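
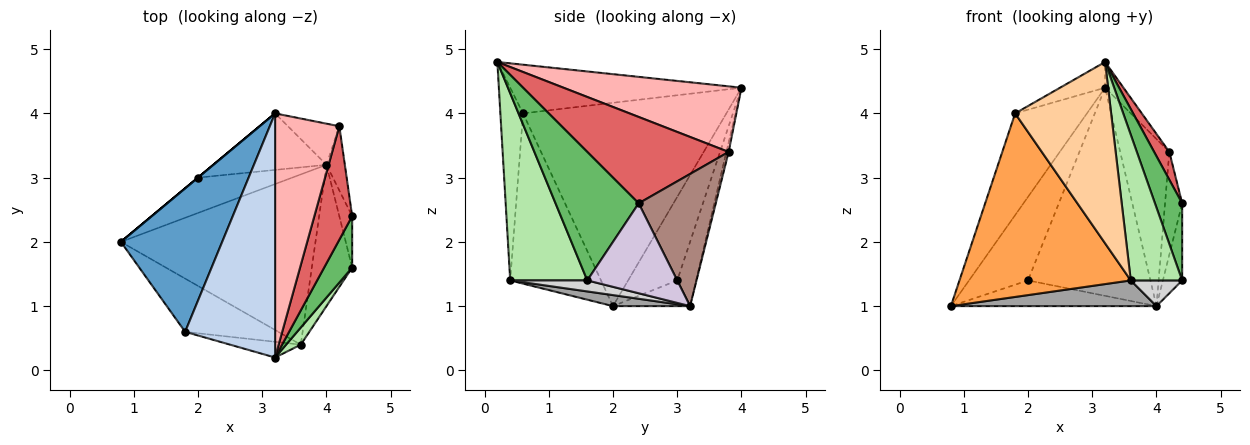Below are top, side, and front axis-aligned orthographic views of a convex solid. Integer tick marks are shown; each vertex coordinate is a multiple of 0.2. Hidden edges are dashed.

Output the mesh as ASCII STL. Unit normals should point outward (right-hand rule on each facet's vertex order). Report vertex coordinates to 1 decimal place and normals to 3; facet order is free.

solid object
 facet normal -0.853 0.301 0.425
  outer loop
   vertex 1.8 0.6 4.0
   vertex 3.2 4.0 4.4
   vertex 0.8 2.0 1.0
  endloop
 endfacet
 facet normal -0.474 0.092 0.876
  outer loop
   vertex 1.8 0.6 4.0
   vertex 3.2 0.2 4.8
   vertex 3.2 4.0 4.4
  endloop
 endfacet
 facet normal -0.454 -0.856 -0.248
  outer loop
   vertex 1.8 0.6 4.0
   vertex 0.8 2.0 1.0
   vertex 3.6 0.4 1.4
  endloop
 endfacet
 facet normal -0.229 -0.970 -0.084
  outer loop
   vertex 1.8 0.6 4.0
   vertex 3.6 0.4 1.4
   vertex 3.2 0.2 4.8
  endloop
 endfacet
 facet normal 0.931 -0.305 0.203
  outer loop
   vertex 4.4 1.6 1.4
   vertex 4.4 2.4 2.6
   vertex 3.2 0.2 4.8
  endloop
 endfacet
 facet normal 0.830 -0.554 0.065
  outer loop
   vertex 4.4 1.6 1.4
   vertex 3.2 0.2 4.8
   vertex 3.6 0.4 1.4
  endloop
 endfacet
 facet normal 0.912 -0.098 0.399
  outer loop
   vertex 4.2 3.8 3.4
   vertex 3.2 0.2 4.8
   vertex 4.4 2.4 2.6
  endloop
 endfacet
 facet normal 0.713 0.073 0.698
  outer loop
   vertex 4.2 3.8 3.4
   vertex 3.2 4.0 4.4
   vertex 3.2 0.2 4.8
  endloop
 endfacet
 facet normal -0.640 0.768 0.000
  outer loop
   vertex 2.0 3.0 1.4
   vertex 0.8 2.0 1.0
   vertex 3.2 4.0 4.4
  endloop
 endfacet
 facet normal 0.968 0.208 -0.138
  outer loop
   vertex 4.0 3.2 1.0
   vertex 4.4 2.4 2.6
   vertex 4.4 1.6 1.4
  endloop
 endfacet
 facet normal 0.967 0.215 -0.134
  outer loop
   vertex 4.0 3.2 1.0
   vertex 4.2 3.8 3.4
   vertex 4.4 2.4 2.6
  endloop
 endfacet
 facet normal -0.215 0.574 -0.790
  outer loop
   vertex 4.0 3.2 1.0
   vertex 0.8 2.0 1.0
   vertex 2.0 3.0 1.4
  endloop
 endfacet
 facet normal -0.045 0.970 -0.239
  outer loop
   vertex 4.0 3.2 1.0
   vertex 3.2 4.0 4.4
   vertex 4.2 3.8 3.4
  endloop
 endfacet
 facet normal -0.147 0.955 -0.259
  outer loop
   vertex 4.0 3.2 1.0
   vertex 2.0 3.0 1.4
   vertex 3.2 4.0 4.4
  endloop
 endfacet
 facet normal 0.056 -0.149 -0.987
  outer loop
   vertex 4.0 3.2 1.0
   vertex 3.6 0.4 1.4
   vertex 0.8 2.0 1.0
  endloop
 endfacet
 facet normal 0.259 -0.173 -0.950
  outer loop
   vertex 4.0 3.2 1.0
   vertex 4.4 1.6 1.4
   vertex 3.6 0.4 1.4
  endloop
 endfacet
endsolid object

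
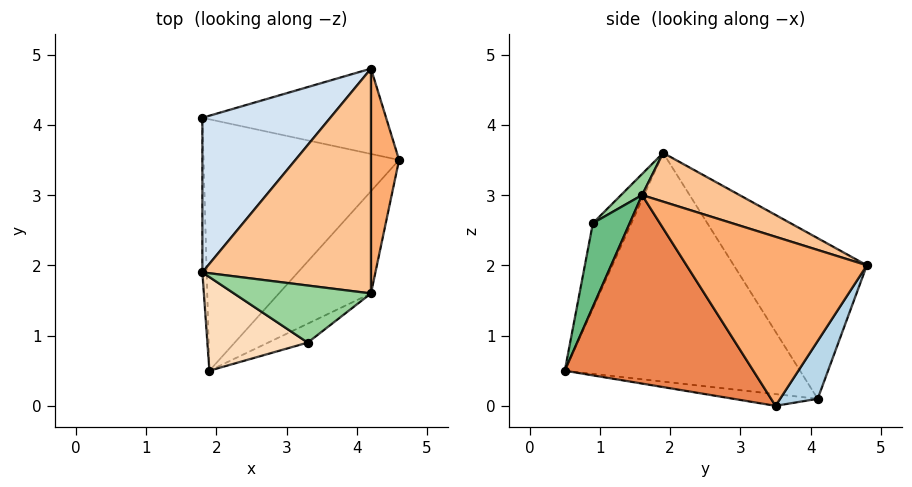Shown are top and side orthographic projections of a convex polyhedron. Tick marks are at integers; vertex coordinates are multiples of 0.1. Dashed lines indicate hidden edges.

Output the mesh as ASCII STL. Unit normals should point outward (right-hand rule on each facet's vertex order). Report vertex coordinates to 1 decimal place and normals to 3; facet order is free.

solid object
 facet normal -0.059 -0.112 -0.992
  outer loop
   vertex 1.9 0.5 0.5
   vertex 1.8 4.1 0.1
   vertex 4.6 3.5 0.0
  endloop
 endfacet
 facet normal -0.999 -0.030 -0.019
  outer loop
   vertex 1.8 1.9 3.6
   vertex 1.8 4.1 0.1
   vertex 1.9 0.5 0.5
  endloop
 endfacet
 facet normal 0.162 0.842 -0.515
  outer loop
   vertex 4.2 4.8 2.0
   vertex 4.6 3.5 0.0
   vertex 1.8 4.1 0.1
  endloop
 endfacet
 facet normal -0.556 0.704 0.442
  outer loop
   vertex 4.2 4.8 2.0
   vertex 1.8 4.1 0.1
   vertex 1.8 1.9 3.6
  endloop
 endfacet
 facet normal 0.674 -0.661 -0.329
  outer loop
   vertex 4.2 1.6 3.0
   vertex 1.9 0.5 0.5
   vertex 4.6 3.5 0.0
  endloop
 endfacet
 facet normal 0.985 0.051 0.164
  outer loop
   vertex 4.2 1.6 3.0
   vertex 4.6 3.5 0.0
   vertex 4.2 4.8 2.0
  endloop
 endfacet
 facet normal 0.266 0.288 0.920
  outer loop
   vertex 4.2 1.6 3.0
   vertex 4.2 4.8 2.0
   vertex 1.8 1.9 3.6
  endloop
 endfacet
 facet normal -0.324 -0.866 0.381
  outer loop
   vertex 3.3 0.9 2.6
   vertex 1.8 1.9 3.6
   vertex 1.9 0.5 0.5
  endloop
 endfacet
 facet normal 0.666 -0.676 -0.315
  outer loop
   vertex 3.3 0.9 2.6
   vertex 1.9 0.5 0.5
   vertex 4.2 1.6 3.0
  endloop
 endfacet
 facet normal 0.121 -0.605 0.787
  outer loop
   vertex 3.3 0.9 2.6
   vertex 4.2 1.6 3.0
   vertex 1.8 1.9 3.6
  endloop
 endfacet
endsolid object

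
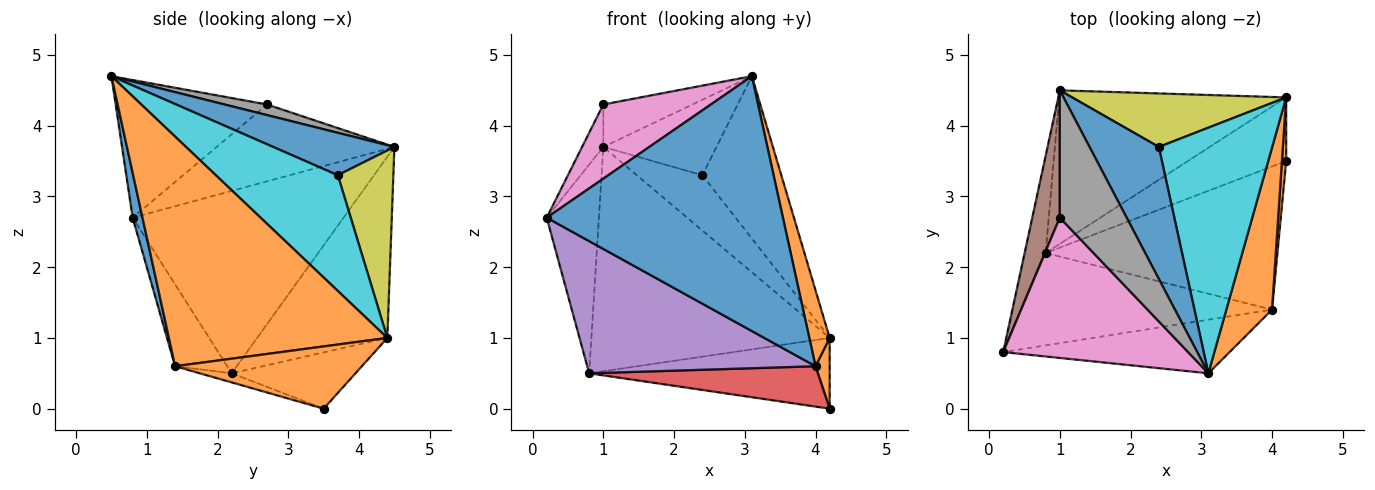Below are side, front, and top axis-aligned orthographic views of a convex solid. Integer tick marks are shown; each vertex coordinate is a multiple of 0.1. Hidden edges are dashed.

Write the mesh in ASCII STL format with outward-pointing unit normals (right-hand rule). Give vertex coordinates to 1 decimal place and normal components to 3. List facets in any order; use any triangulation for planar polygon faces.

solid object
 facet normal 0.041 -0.978 -0.206
  outer loop
   vertex 4.0 1.4 0.6
   vertex 3.1 0.5 4.7
   vertex 0.2 0.8 2.7
  endloop
 endfacet
 facet normal 0.977 -0.091 0.194
  outer loop
   vertex 4.0 1.4 0.6
   vertex 4.2 4.4 1.0
   vertex 3.1 0.5 4.7
  endloop
 endfacet
 facet normal -0.965 0.239 -0.111
  outer loop
   vertex 0.8 2.2 0.5
   vertex 0.2 0.8 2.7
   vertex 1.0 4.5 3.7
  endloop
 endfacet
 facet normal -0.411 0.752 -0.515
  outer loop
   vertex 0.8 2.2 0.5
   vertex 1.0 4.5 3.7
   vertex 4.2 4.4 1.0
  endloop
 endfacet
 facet normal -0.184 -0.806 -0.563
  outer loop
   vertex 0.8 2.2 0.5
   vertex 4.0 1.4 0.6
   vertex 0.2 0.8 2.7
  endloop
 endfacet
 facet normal -0.936 0.112 0.335
  outer loop
   vertex 1.0 2.7 4.3
   vertex 1.0 4.5 3.7
   vertex 0.2 0.8 2.7
  endloop
 endfacet
 facet normal -0.550 -0.390 0.739
  outer loop
   vertex 1.0 2.7 4.3
   vertex 0.2 0.8 2.7
   vertex 3.1 0.5 4.7
  endloop
 endfacet
 facet normal 0.149 0.313 0.938
  outer loop
   vertex 1.0 2.7 4.3
   vertex 3.1 0.5 4.7
   vertex 1.0 4.5 3.7
  endloop
 endfacet
 facet normal 0.520 0.614 0.594
  outer loop
   vertex 2.4 3.7 3.3
   vertex 4.2 4.4 1.0
   vertex 1.0 4.5 3.7
  endloop
 endfacet
 facet normal 0.648 0.420 0.635
  outer loop
   vertex 2.4 3.7 3.3
   vertex 3.1 0.5 4.7
   vertex 4.2 4.4 1.0
  endloop
 endfacet
 facet normal 0.469 0.438 0.767
  outer loop
   vertex 2.4 3.7 3.3
   vertex 1.0 4.5 3.7
   vertex 3.1 0.5 4.7
  endloop
 endfacet
 facet normal 0.995 -0.075 0.068
  outer loop
   vertex 4.2 3.5 0.0
   vertex 4.2 4.4 1.0
   vertex 4.0 1.4 0.6
  endloop
 endfacet
 facet normal -0.357 0.694 -0.625
  outer loop
   vertex 4.2 3.5 0.0
   vertex 0.8 2.2 0.5
   vertex 4.2 4.4 1.0
  endloop
 endfacet
 facet normal -0.038 -0.271 -0.962
  outer loop
   vertex 4.2 3.5 0.0
   vertex 4.0 1.4 0.6
   vertex 0.8 2.2 0.5
  endloop
 endfacet
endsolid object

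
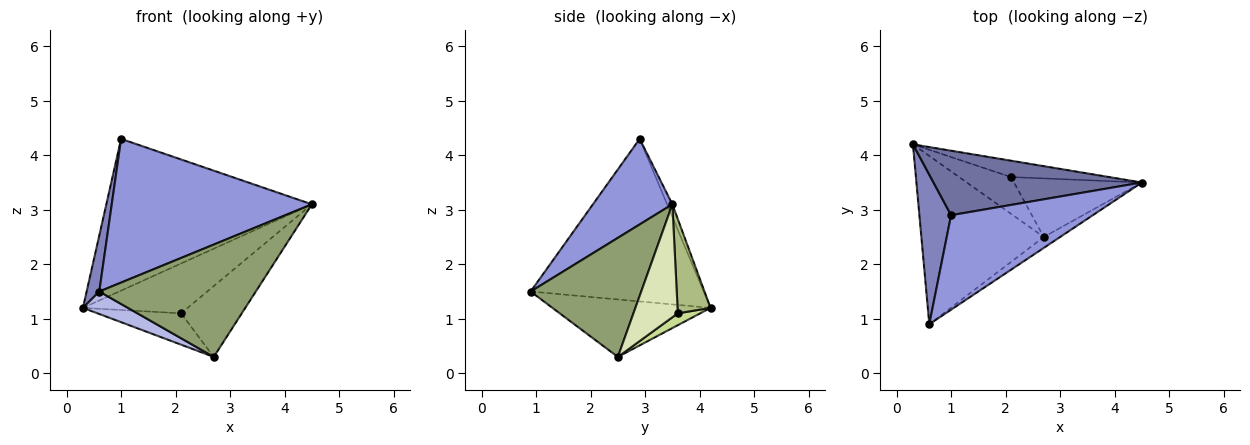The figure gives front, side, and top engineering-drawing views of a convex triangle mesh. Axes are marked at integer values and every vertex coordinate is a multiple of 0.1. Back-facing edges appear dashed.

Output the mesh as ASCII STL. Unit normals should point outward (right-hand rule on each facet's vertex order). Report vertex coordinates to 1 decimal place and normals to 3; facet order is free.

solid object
 facet normal -0.024 0.920 0.391
  outer loop
   vertex 1.0 2.9 4.3
   vertex 4.5 3.5 3.1
   vertex 0.3 4.2 1.2
  endloop
 endfacet
 facet normal -0.979 -0.072 0.191
  outer loop
   vertex 1.0 2.9 4.3
   vertex 0.3 4.2 1.2
   vertex 0.6 0.9 1.5
  endloop
 endfacet
 facet normal 0.315 -0.793 0.522
  outer loop
   vertex 1.0 2.9 4.3
   vertex 0.6 0.9 1.5
   vertex 4.5 3.5 3.1
  endloop
 endfacet
 facet normal -0.422 -0.120 -0.899
  outer loop
   vertex 2.7 2.5 0.3
   vertex 0.6 0.9 1.5
   vertex 0.3 4.2 1.2
  endloop
 endfacet
 facet normal 0.575 -0.814 -0.079
  outer loop
   vertex 2.7 2.5 0.3
   vertex 4.5 3.5 3.1
   vertex 0.6 0.9 1.5
  endloop
 endfacet
 facet normal 0.287 0.910 -0.299
  outer loop
   vertex 2.1 3.6 1.1
   vertex 0.3 4.2 1.2
   vertex 4.5 3.5 3.1
  endloop
 endfacet
 facet normal 0.171 0.639 -0.750
  outer loop
   vertex 2.1 3.6 1.1
   vertex 2.7 2.5 0.3
   vertex 0.3 4.2 1.2
  endloop
 endfacet
 facet normal 0.491 0.671 -0.555
  outer loop
   vertex 2.1 3.6 1.1
   vertex 4.5 3.5 3.1
   vertex 2.7 2.5 0.3
  endloop
 endfacet
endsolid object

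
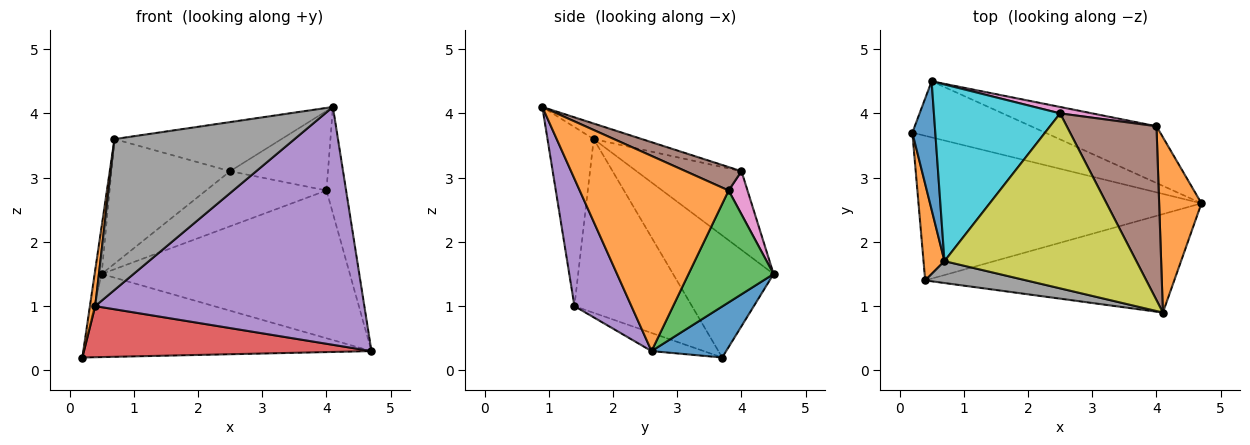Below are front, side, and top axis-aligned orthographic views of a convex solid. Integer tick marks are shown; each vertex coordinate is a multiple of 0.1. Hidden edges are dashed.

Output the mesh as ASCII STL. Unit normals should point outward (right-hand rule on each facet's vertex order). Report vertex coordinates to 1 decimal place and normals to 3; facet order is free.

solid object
 facet normal 0.210 0.810 -0.547
  outer loop
   vertex 0.5 4.5 1.5
   vertex 4.7 2.6 0.3
   vertex 0.2 3.7 0.2
  endloop
 endfacet
 facet normal 0.969 0.128 0.210
  outer loop
   vertex 4.0 3.8 2.8
   vertex 4.1 0.9 4.1
   vertex 4.7 2.6 0.3
  endloop
 endfacet
 facet normal 0.305 0.889 -0.341
  outer loop
   vertex 4.0 3.8 2.8
   vertex 4.7 2.6 0.3
   vertex 0.5 4.5 1.5
  endloop
 endfacet
 facet normal -0.060 -0.333 -0.941
  outer loop
   vertex 0.4 1.4 1.0
   vertex 0.2 3.7 0.2
   vertex 4.7 2.6 0.3
  endloop
 endfacet
 facet normal 0.192 -0.907 -0.375
  outer loop
   vertex 0.4 1.4 1.0
   vertex 4.7 2.6 0.3
   vertex 4.1 0.9 4.1
  endloop
 endfacet
 facet normal 0.231 0.405 0.885
  outer loop
   vertex 2.5 4.0 3.1
   vertex 4.1 0.9 4.1
   vertex 4.0 3.8 2.8
  endloop
 endfacet
 facet normal 0.154 0.981 0.115
  outer loop
   vertex 2.5 4.0 3.1
   vertex 4.0 3.8 2.8
   vertex 0.5 4.5 1.5
  endloop
 endfacet
 facet normal -0.246 -0.959 0.139
  outer loop
   vertex 0.7 1.7 3.6
   vertex 0.4 1.4 1.0
   vertex 4.1 0.9 4.1
  endloop
 endfacet
 facet normal -0.078 0.270 0.960
  outer loop
   vertex 0.7 1.7 3.6
   vertex 4.1 0.9 4.1
   vertex 2.5 4.0 3.1
  endloop
 endfacet
 facet normal -0.454 0.514 0.728
  outer loop
   vertex 0.7 1.7 3.6
   vertex 2.5 4.0 3.1
   vertex 0.5 4.5 1.5
  endloop
 endfacet
 facet normal -0.981 0.068 0.184
  outer loop
   vertex 0.7 1.7 3.6
   vertex 0.5 4.5 1.5
   vertex 0.2 3.7 0.2
  endloop
 endfacet
 facet normal -0.992 -0.045 0.120
  outer loop
   vertex 0.7 1.7 3.6
   vertex 0.2 3.7 0.2
   vertex 0.4 1.4 1.0
  endloop
 endfacet
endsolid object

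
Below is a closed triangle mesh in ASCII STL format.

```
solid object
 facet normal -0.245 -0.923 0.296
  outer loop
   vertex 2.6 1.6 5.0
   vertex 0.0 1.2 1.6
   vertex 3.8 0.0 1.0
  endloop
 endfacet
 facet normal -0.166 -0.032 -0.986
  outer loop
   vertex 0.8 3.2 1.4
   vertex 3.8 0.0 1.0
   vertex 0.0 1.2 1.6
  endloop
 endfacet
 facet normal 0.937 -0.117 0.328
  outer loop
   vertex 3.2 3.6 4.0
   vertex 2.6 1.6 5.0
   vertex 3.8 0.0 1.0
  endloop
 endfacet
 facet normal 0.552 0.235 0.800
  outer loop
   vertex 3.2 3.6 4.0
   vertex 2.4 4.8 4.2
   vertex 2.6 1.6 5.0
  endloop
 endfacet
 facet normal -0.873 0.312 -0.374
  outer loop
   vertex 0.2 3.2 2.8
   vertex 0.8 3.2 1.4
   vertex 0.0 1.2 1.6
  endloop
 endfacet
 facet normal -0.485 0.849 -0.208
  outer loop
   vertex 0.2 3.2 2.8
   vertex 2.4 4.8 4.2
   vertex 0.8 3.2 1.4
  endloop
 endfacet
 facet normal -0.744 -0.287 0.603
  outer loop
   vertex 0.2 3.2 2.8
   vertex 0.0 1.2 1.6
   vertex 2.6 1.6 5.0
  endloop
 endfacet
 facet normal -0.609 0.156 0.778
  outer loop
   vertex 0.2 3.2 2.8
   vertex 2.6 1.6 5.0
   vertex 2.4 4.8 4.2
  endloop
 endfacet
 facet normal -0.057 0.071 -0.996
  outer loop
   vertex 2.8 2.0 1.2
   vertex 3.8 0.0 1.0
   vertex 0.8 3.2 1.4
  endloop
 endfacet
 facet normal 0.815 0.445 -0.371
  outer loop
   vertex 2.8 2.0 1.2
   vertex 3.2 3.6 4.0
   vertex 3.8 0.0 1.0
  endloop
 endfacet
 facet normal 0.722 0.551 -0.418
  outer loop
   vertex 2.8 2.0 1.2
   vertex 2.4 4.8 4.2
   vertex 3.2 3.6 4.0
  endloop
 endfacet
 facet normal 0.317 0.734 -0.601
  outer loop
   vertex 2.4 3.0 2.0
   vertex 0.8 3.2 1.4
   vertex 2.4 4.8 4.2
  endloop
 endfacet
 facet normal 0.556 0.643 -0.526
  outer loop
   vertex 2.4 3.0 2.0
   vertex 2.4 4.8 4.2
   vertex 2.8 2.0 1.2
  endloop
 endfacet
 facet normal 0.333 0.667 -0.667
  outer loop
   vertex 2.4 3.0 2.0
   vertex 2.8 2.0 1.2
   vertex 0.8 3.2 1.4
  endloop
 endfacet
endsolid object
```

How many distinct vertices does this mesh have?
9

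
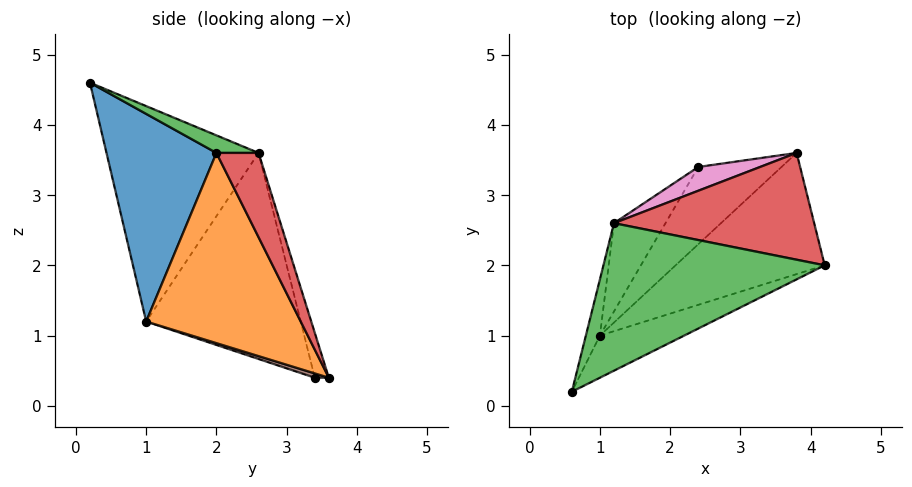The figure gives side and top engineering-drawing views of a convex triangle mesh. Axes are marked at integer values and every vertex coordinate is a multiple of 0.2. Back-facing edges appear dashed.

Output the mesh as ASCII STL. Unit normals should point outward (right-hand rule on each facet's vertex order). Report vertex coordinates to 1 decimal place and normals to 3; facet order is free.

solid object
 facet normal 0.404 -0.900 -0.164
  outer loop
   vertex 1.0 1.0 1.2
   vertex 4.2 2.0 3.6
   vertex 0.6 0.2 4.6
  endloop
 endfacet
 facet normal 0.546 -0.720 -0.428
  outer loop
   vertex 1.0 1.0 1.2
   vertex 3.8 3.6 0.4
   vertex 4.2 2.0 3.6
  endloop
 endfacet
 facet normal 0.074 0.368 0.927
  outer loop
   vertex 1.2 2.6 3.6
   vertex 0.6 0.2 4.6
   vertex 4.2 2.0 3.6
  endloop
 endfacet
 facet normal 0.178 0.889 0.422
  outer loop
   vertex 1.2 2.6 3.6
   vertex 4.2 2.0 3.6
   vertex 3.8 3.6 0.4
  endloop
 endfacet
 facet normal -0.974 0.217 -0.064
  outer loop
   vertex 1.2 2.6 3.6
   vertex 1.0 1.0 1.2
   vertex 0.6 0.2 4.6
  endloop
 endfacet
 facet normal 0.049 -0.341 -0.939
  outer loop
   vertex 2.4 3.4 0.4
   vertex 3.8 3.6 0.4
   vertex 1.0 1.0 1.2
  endloop
 endfacet
 facet normal -0.139 0.972 0.191
  outer loop
   vertex 2.4 3.4 0.4
   vertex 1.2 2.6 3.6
   vertex 3.8 3.6 0.4
  endloop
 endfacet
 facet normal -0.873 0.436 -0.218
  outer loop
   vertex 2.4 3.4 0.4
   vertex 1.0 1.0 1.2
   vertex 1.2 2.6 3.6
  endloop
 endfacet
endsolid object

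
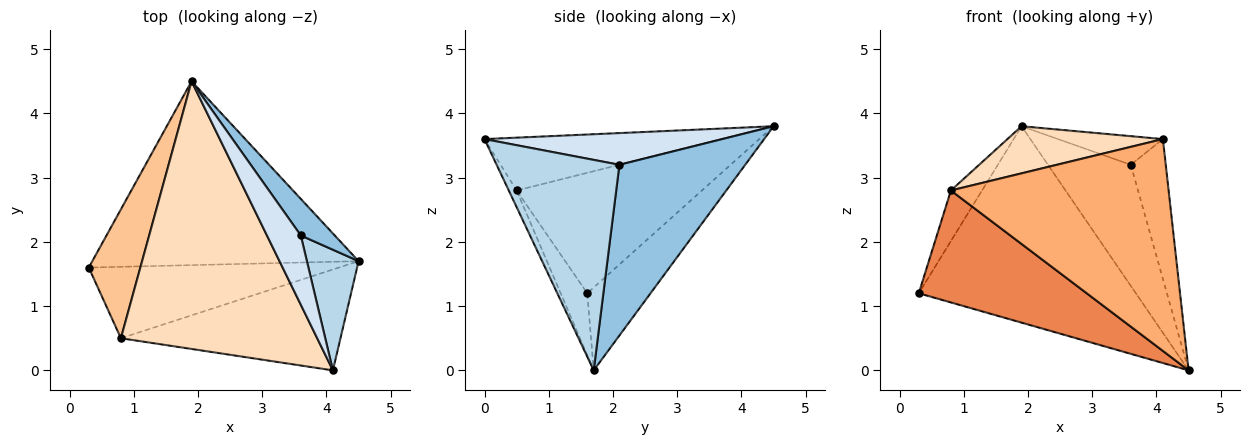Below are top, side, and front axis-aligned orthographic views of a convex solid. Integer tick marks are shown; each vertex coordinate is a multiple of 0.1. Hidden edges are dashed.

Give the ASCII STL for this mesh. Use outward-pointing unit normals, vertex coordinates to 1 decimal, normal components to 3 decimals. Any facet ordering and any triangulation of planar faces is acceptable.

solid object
 facet normal -0.208 0.714 -0.668
  outer loop
   vertex 1.9 4.5 3.8
   vertex 4.5 1.7 0.0
   vertex 0.3 1.6 1.2
  endloop
 endfacet
 facet normal 0.824 0.543 0.164
  outer loop
   vertex 3.6 2.1 3.2
   vertex 4.5 1.7 0.0
   vertex 1.9 4.5 3.8
  endloop
 endfacet
 facet normal 0.936 0.267 0.230
  outer loop
   vertex 3.6 2.1 3.2
   vertex 4.1 0.0 3.6
   vertex 4.5 1.7 0.0
  endloop
 endfacet
 facet normal 0.654 0.289 0.699
  outer loop
   vertex 3.6 2.1 3.2
   vertex 1.9 4.5 3.8
   vertex 4.1 0.0 3.6
  endloop
 endfacet
 facet normal -0.132 -0.836 -0.533
  outer loop
   vertex 0.8 0.5 2.8
   vertex 0.3 1.6 1.2
   vertex 4.5 1.7 0.0
  endloop
 endfacet
 facet normal -0.033 -0.902 -0.430
  outer loop
   vertex 0.8 0.5 2.8
   vertex 4.5 1.7 0.0
   vertex 4.1 0.0 3.6
  endloop
 endfacet
 facet normal -0.909 0.153 0.389
  outer loop
   vertex 0.8 0.5 2.8
   vertex 1.9 4.5 3.8
   vertex 0.3 1.6 1.2
  endloop
 endfacet
 facet normal -0.256 -0.168 0.952
  outer loop
   vertex 0.8 0.5 2.8
   vertex 4.1 0.0 3.6
   vertex 1.9 4.5 3.8
  endloop
 endfacet
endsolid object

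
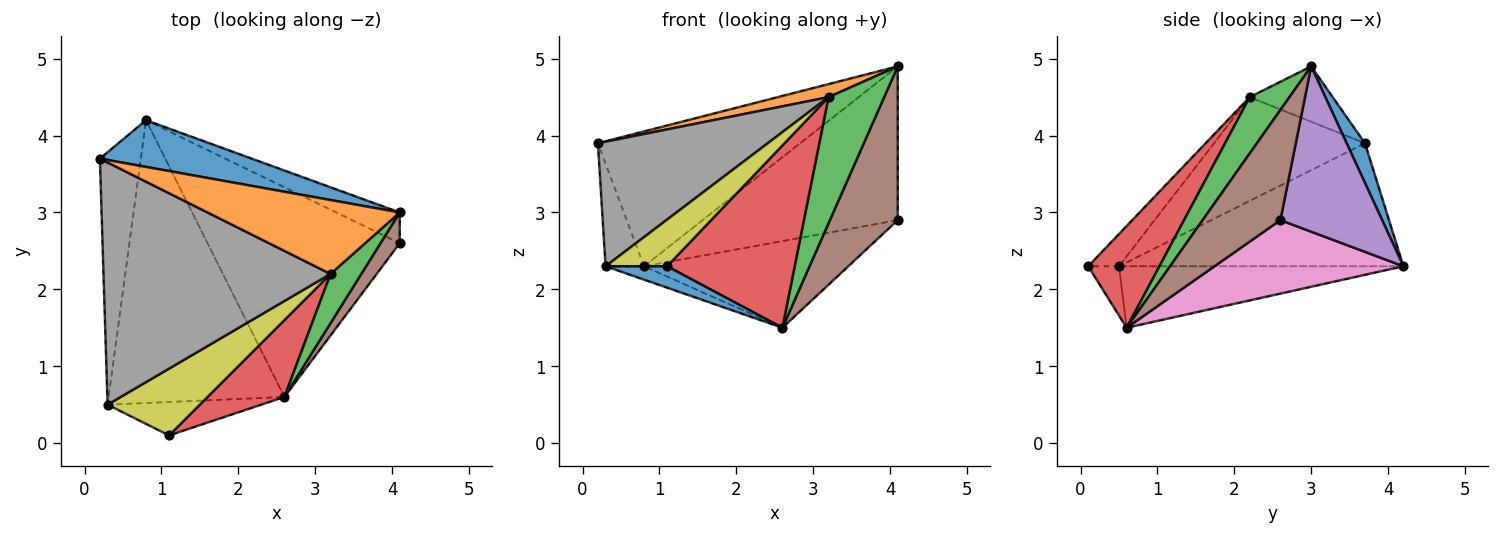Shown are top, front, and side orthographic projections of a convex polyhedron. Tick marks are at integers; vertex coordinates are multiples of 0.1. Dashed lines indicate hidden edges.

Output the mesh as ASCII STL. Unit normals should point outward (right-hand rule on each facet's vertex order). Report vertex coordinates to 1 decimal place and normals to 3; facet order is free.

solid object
 facet normal 0.085 0.941 0.326
  outer loop
   vertex 0.8 4.2 2.3
   vertex 0.2 3.7 3.9
   vertex 4.1 3.0 4.9
  endloop
 endfacet
 facet normal -0.273 -0.167 0.947
  outer loop
   vertex 3.2 2.2 4.5
   vertex 4.1 3.0 4.9
   vertex 0.2 3.7 3.9
  endloop
 endfacet
 facet normal 0.555 -0.775 0.303
  outer loop
   vertex 3.2 2.2 4.5
   vertex 2.6 0.6 1.5
   vertex 4.1 3.0 4.9
  endloop
 endfacet
 facet normal 0.457 -0.819 0.346
  outer loop
   vertex 3.2 2.2 4.5
   vertex 1.1 0.1 2.3
   vertex 2.6 0.6 1.5
  endloop
 endfacet
 facet normal 0.455 0.873 -0.175
  outer loop
   vertex 4.1 2.6 2.9
   vertex 0.8 4.2 2.3
   vertex 4.1 3.0 4.9
  endloop
 endfacet
 facet normal 0.747 -0.652 0.130
  outer loop
   vertex 4.1 2.6 2.9
   vertex 4.1 3.0 4.9
   vertex 2.6 0.6 1.5
  endloop
 endfacet
 facet normal 0.333 0.360 -0.871
  outer loop
   vertex 4.1 2.6 2.9
   vertex 2.6 0.6 1.5
   vertex 0.8 4.2 2.3
  endloop
 endfacet
 facet normal -0.377 -0.424 0.824
  outer loop
   vertex 0.3 0.5 2.3
   vertex 3.2 2.2 4.5
   vertex 0.2 3.7 3.9
  endloop
 endfacet
 facet normal -0.275 -0.550 0.788
  outer loop
   vertex 0.3 0.5 2.3
   vertex 1.1 0.1 2.3
   vertex 3.2 2.2 4.5
  endloop
 endfacet
 facet normal -0.941 0.127 -0.313
  outer loop
   vertex 0.3 0.5 2.3
   vertex 0.2 3.7 3.9
   vertex 0.8 4.2 2.3
  endloop
 endfacet
 facet normal -0.260 -0.520 -0.813
  outer loop
   vertex 0.3 0.5 2.3
   vertex 2.6 0.6 1.5
   vertex 1.1 0.1 2.3
  endloop
 endfacet
 facet normal -0.330 0.045 -0.943
  outer loop
   vertex 0.3 0.5 2.3
   vertex 0.8 4.2 2.3
   vertex 2.6 0.6 1.5
  endloop
 endfacet
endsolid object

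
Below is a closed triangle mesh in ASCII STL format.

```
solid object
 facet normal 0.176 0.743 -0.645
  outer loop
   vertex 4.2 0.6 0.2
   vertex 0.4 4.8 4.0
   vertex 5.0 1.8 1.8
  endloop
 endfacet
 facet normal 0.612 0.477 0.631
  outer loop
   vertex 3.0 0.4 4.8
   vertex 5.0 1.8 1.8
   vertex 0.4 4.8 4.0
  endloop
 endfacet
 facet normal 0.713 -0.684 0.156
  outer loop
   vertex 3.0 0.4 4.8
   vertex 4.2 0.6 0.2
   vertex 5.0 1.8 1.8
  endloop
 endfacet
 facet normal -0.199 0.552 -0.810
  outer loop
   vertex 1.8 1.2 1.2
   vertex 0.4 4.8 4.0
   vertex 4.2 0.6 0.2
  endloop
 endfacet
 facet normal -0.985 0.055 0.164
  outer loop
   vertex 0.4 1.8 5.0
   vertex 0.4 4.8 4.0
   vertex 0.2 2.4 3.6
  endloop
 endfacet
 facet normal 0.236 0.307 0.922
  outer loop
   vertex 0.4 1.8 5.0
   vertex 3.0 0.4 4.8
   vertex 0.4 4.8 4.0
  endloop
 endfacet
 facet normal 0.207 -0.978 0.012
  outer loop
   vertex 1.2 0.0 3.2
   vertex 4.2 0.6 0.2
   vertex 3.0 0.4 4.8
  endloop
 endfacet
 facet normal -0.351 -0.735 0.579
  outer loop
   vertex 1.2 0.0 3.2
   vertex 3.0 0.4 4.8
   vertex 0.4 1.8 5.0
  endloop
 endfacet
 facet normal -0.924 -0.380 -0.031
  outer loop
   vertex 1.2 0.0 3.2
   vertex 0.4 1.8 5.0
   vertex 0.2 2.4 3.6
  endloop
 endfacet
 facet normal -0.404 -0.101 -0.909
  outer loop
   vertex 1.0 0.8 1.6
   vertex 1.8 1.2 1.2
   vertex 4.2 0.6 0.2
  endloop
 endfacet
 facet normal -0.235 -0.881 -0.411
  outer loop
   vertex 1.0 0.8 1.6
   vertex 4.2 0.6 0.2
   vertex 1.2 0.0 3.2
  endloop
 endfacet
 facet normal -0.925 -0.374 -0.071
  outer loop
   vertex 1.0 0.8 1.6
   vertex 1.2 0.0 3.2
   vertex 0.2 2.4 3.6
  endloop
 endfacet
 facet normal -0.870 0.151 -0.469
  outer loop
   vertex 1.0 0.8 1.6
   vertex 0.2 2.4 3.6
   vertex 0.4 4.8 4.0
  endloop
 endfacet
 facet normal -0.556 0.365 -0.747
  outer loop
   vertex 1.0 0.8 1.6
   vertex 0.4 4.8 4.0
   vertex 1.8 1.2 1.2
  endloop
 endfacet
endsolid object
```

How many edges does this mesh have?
21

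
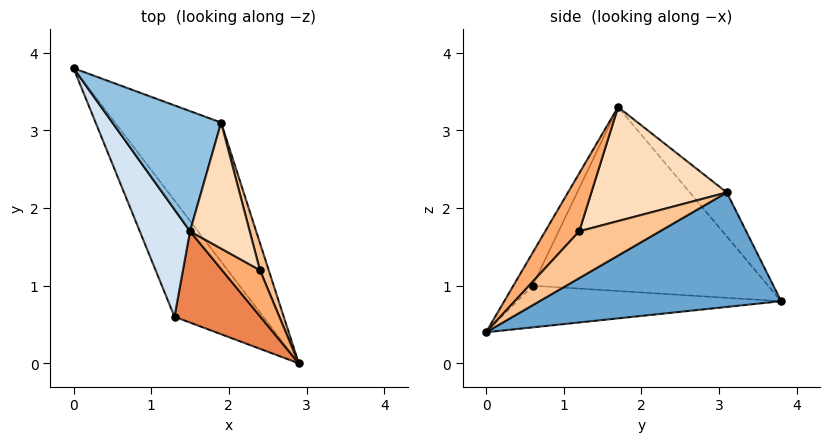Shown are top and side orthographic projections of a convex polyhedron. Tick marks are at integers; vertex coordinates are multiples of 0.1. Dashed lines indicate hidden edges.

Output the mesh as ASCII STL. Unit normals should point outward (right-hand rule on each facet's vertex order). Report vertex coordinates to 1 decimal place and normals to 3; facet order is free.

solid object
 facet normal 0.620 0.534 -0.575
  outer loop
   vertex 1.9 3.1 2.2
   vertex 2.9 0.0 0.4
   vertex 0.0 3.8 0.8
  endloop
 endfacet
 facet normal -0.288 0.641 0.711
  outer loop
   vertex 1.9 3.1 2.2
   vertex 0.0 3.8 0.8
   vertex 1.5 1.7 3.3
  endloop
 endfacet
 facet normal -0.415 -0.224 -0.882
  outer loop
   vertex 1.3 0.6 1.0
   vertex 0.0 3.8 0.8
   vertex 2.9 0.0 0.4
  endloop
 endfacet
 facet normal -0.903 -0.351 0.247
  outer loop
   vertex 1.3 0.6 1.0
   vertex 1.5 1.7 3.3
   vertex 0.0 3.8 0.8
  endloop
 endfacet
 facet normal -0.167 -0.884 0.437
  outer loop
   vertex 1.3 0.6 1.0
   vertex 2.9 0.0 0.4
   vertex 1.5 1.7 3.3
  endloop
 endfacet
 facet normal 0.813 -0.237 0.531
  outer loop
   vertex 2.4 1.2 1.7
   vertex 1.5 1.7 3.3
   vertex 2.9 0.0 0.4
  endloop
 endfacet
 facet normal 0.962 0.206 0.180
  outer loop
   vertex 2.4 1.2 1.7
   vertex 2.9 0.0 0.4
   vertex 1.9 3.1 2.2
  endloop
 endfacet
 facet normal 0.881 0.110 0.461
  outer loop
   vertex 2.4 1.2 1.7
   vertex 1.9 3.1 2.2
   vertex 1.5 1.7 3.3
  endloop
 endfacet
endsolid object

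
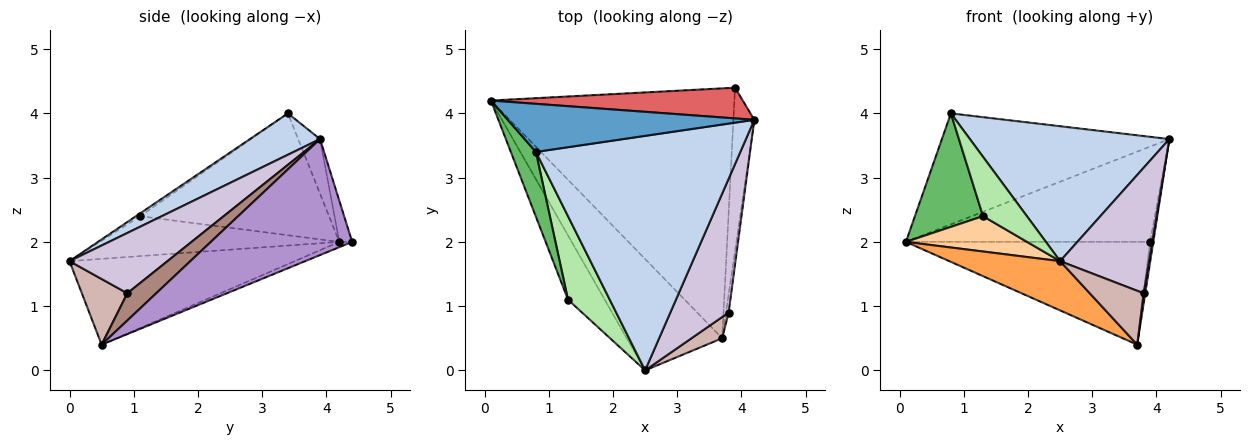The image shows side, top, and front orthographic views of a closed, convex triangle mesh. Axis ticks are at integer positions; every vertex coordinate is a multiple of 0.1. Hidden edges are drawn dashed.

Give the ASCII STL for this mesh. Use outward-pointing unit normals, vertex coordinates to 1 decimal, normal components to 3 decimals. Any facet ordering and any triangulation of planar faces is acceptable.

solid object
 facet normal -0.088 0.914 0.396
  outer loop
   vertex 0.8 3.4 4.0
   vertex 4.2 3.9 3.6
   vertex 0.1 4.2 2.0
  endloop
 endfacet
 facet normal 0.173 -0.491 0.854
  outer loop
   vertex 0.8 3.4 4.0
   vertex 2.5 0.0 1.7
   vertex 4.2 3.9 3.6
  endloop
 endfacet
 facet normal -0.635 -0.312 -0.706
  outer loop
   vertex 3.7 0.5 0.4
   vertex 2.5 0.0 1.7
   vertex 0.1 4.2 2.0
  endloop
 endfacet
 facet normal -0.690 -0.349 -0.634
  outer loop
   vertex 1.3 1.1 2.4
   vertex 0.1 4.2 2.0
   vertex 2.5 0.0 1.7
  endloop
 endfacet
 facet normal -0.924 -0.333 0.190
  outer loop
   vertex 1.3 1.1 2.4
   vertex 0.8 3.4 4.0
   vertex 0.1 4.2 2.0
  endloop
 endfacet
 facet normal -0.055 -0.578 0.814
  outer loop
   vertex 1.3 1.1 2.4
   vertex 2.5 0.0 1.7
   vertex 0.8 3.4 4.0
  endloop
 endfacet
 facet normal -0.050 0.951 0.306
  outer loop
   vertex 3.9 4.4 2.0
   vertex 0.1 4.2 2.0
   vertex 4.2 3.9 3.6
  endloop
 endfacet
 facet normal -0.020 0.380 -0.925
  outer loop
   vertex 3.9 4.4 2.0
   vertex 3.7 0.5 0.4
   vertex 0.1 4.2 2.0
  endloop
 endfacet
 facet normal 0.984 0.022 -0.177
  outer loop
   vertex 3.9 4.4 2.0
   vertex 4.2 3.9 3.6
   vertex 3.7 0.5 0.4
  endloop
 endfacet
 facet normal 0.602 -0.546 0.582
  outer loop
   vertex 3.8 0.9 1.2
   vertex 4.2 3.9 3.6
   vertex 2.5 0.0 1.7
  endloop
 endfacet
 facet normal 0.994 -0.055 -0.097
  outer loop
   vertex 3.8 0.9 1.2
   vertex 3.7 0.5 0.4
   vertex 4.2 3.9 3.6
  endloop
 endfacet
 facet normal 0.618 -0.732 0.289
  outer loop
   vertex 3.8 0.9 1.2
   vertex 2.5 0.0 1.7
   vertex 3.7 0.5 0.4
  endloop
 endfacet
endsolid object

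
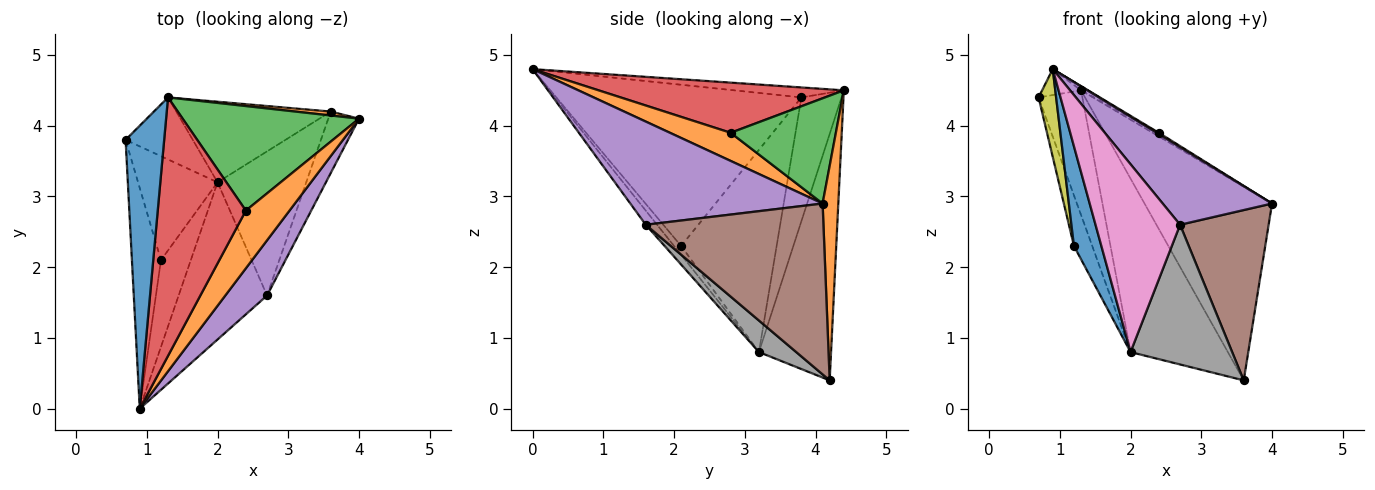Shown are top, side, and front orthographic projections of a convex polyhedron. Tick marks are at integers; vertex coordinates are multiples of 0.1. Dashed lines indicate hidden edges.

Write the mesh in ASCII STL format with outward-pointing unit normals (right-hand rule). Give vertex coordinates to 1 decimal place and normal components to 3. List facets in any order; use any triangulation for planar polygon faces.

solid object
 facet normal -0.249 0.088 0.964
  outer loop
   vertex 1.3 4.4 4.5
   vertex 0.7 3.8 4.4
   vertex 0.9 0.0 4.8
  endloop
 endfacet
 facet normal 0.122 0.992 0.020
  outer loop
   vertex 1.3 4.4 4.5
   vertex 4.0 4.1 2.9
   vertex 3.6 4.2 0.4
  endloop
 endfacet
 facet normal -0.635 0.692 -0.344
  outer loop
   vertex 1.3 4.4 4.5
   vertex 2.0 3.2 0.8
   vertex 0.7 3.8 4.4
  endloop
 endfacet
 facet normal -0.558 0.753 -0.350
  outer loop
   vertex 1.3 4.4 4.5
   vertex 3.6 4.2 0.4
   vertex 2.0 3.2 0.8
  endloop
 endfacet
 facet normal 0.820 -0.466 0.332
  outer loop
   vertex 2.7 1.6 2.6
   vertex 4.0 4.1 2.9
   vertex 0.9 0.0 4.8
  endloop
 endfacet
 facet normal 0.884 -0.440 -0.159
  outer loop
   vertex 2.7 1.6 2.6
   vertex 3.6 4.2 0.4
   vertex 4.0 4.1 2.9
  endloop
 endfacet
 facet normal -0.102 -0.763 -0.638
  outer loop
   vertex 2.7 1.6 2.6
   vertex 0.9 0.0 4.8
   vertex 2.0 3.2 0.8
  endloop
 endfacet
 facet normal 0.248 -0.674 -0.696
  outer loop
   vertex 2.7 1.6 2.6
   vertex 2.0 3.2 0.8
   vertex 3.6 4.2 0.4
  endloop
 endfacet
 facet normal -0.982 -0.070 -0.177
  outer loop
   vertex 1.2 2.1 2.3
   vertex 0.9 0.0 4.8
   vertex 0.7 3.8 4.4
  endloop
 endfacet
 facet normal -0.916 0.175 -0.360
  outer loop
   vertex 1.2 2.1 2.3
   vertex 0.7 3.8 4.4
   vertex 2.0 3.2 0.8
  endloop
 endfacet
 facet normal -0.191 -0.740 -0.645
  outer loop
   vertex 1.2 2.1 2.3
   vertex 2.0 3.2 0.8
   vertex 0.9 0.0 4.8
  endloop
 endfacet
 facet normal 0.541 -0.020 0.840
  outer loop
   vertex 2.4 2.8 3.9
   vertex 0.9 0.0 4.8
   vertex 4.0 4.1 2.9
  endloop
 endfacet
 facet normal 0.512 0.030 0.858
  outer loop
   vertex 2.4 2.8 3.9
   vertex 4.0 4.1 2.9
   vertex 1.3 4.4 4.5
  endloop
 endfacet
 facet normal 0.495 0.014 0.869
  outer loop
   vertex 2.4 2.8 3.9
   vertex 1.3 4.4 4.5
   vertex 0.9 0.0 4.8
  endloop
 endfacet
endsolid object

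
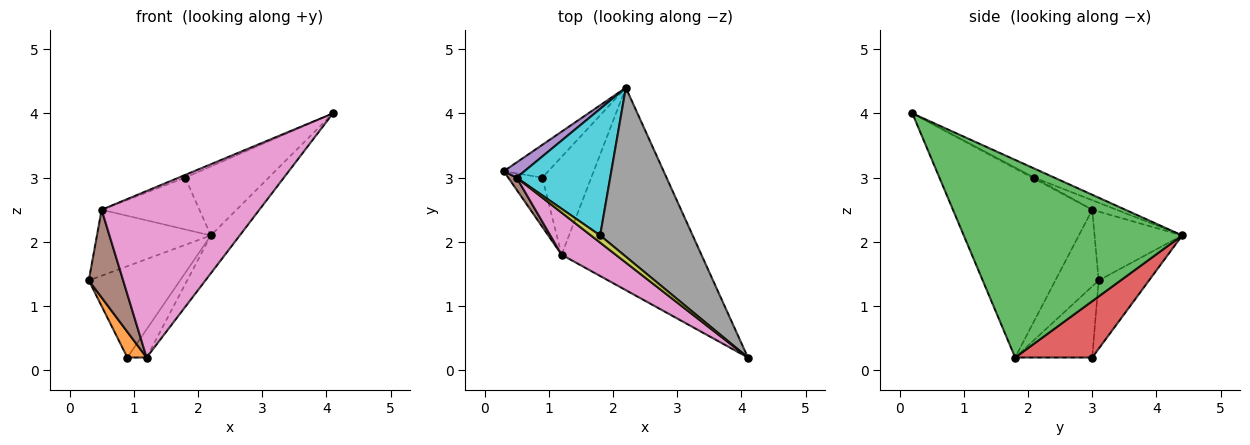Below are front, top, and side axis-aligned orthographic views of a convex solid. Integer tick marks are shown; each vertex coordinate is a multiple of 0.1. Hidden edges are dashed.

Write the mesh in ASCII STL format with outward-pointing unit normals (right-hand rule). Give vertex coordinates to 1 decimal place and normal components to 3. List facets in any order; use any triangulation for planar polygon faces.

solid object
 facet normal -0.461 0.835 -0.300
  outer loop
   vertex 0.9 3.0 0.2
   vertex 0.3 3.1 1.4
   vertex 2.2 4.4 2.1
  endloop
 endfacet
 facet normal -0.880 -0.220 -0.422
  outer loop
   vertex 1.2 1.8 0.2
   vertex 0.3 3.1 1.4
   vertex 0.9 3.0 0.2
  endloop
 endfacet
 facet normal 0.812 0.107 -0.574
  outer loop
   vertex 1.2 1.8 0.2
   vertex 2.2 4.4 2.1
   vertex 4.1 0.2 4.0
  endloop
 endfacet
 facet normal 0.742 0.185 -0.644
  outer loop
   vertex 1.2 1.8 0.2
   vertex 0.9 3.0 0.2
   vertex 2.2 4.4 2.1
  endloop
 endfacet
 facet normal -0.600 0.780 0.180
  outer loop
   vertex 0.5 3.0 2.5
   vertex 2.2 4.4 2.1
   vertex 0.3 3.1 1.4
  endloop
 endfacet
 facet normal -0.780 -0.619 0.086
  outer loop
   vertex 0.5 3.0 2.5
   vertex 0.3 3.1 1.4
   vertex 1.2 1.8 0.2
  endloop
 endfacet
 facet normal -0.650 -0.736 0.186
  outer loop
   vertex 0.5 3.0 2.5
   vertex 1.2 1.8 0.2
   vertex 4.1 0.2 4.0
  endloop
 endfacet
 facet normal -0.090 0.376 0.922
  outer loop
   vertex 1.8 2.1 3.0
   vertex 4.1 0.2 4.0
   vertex 2.2 4.4 2.1
  endloop
 endfacet
 facet normal -0.116 0.349 0.930
  outer loop
   vertex 1.8 2.1 3.0
   vertex 0.5 3.0 2.5
   vertex 4.1 0.2 4.0
  endloop
 endfacet
 facet normal -0.094 0.377 0.922
  outer loop
   vertex 1.8 2.1 3.0
   vertex 2.2 4.4 2.1
   vertex 0.5 3.0 2.5
  endloop
 endfacet
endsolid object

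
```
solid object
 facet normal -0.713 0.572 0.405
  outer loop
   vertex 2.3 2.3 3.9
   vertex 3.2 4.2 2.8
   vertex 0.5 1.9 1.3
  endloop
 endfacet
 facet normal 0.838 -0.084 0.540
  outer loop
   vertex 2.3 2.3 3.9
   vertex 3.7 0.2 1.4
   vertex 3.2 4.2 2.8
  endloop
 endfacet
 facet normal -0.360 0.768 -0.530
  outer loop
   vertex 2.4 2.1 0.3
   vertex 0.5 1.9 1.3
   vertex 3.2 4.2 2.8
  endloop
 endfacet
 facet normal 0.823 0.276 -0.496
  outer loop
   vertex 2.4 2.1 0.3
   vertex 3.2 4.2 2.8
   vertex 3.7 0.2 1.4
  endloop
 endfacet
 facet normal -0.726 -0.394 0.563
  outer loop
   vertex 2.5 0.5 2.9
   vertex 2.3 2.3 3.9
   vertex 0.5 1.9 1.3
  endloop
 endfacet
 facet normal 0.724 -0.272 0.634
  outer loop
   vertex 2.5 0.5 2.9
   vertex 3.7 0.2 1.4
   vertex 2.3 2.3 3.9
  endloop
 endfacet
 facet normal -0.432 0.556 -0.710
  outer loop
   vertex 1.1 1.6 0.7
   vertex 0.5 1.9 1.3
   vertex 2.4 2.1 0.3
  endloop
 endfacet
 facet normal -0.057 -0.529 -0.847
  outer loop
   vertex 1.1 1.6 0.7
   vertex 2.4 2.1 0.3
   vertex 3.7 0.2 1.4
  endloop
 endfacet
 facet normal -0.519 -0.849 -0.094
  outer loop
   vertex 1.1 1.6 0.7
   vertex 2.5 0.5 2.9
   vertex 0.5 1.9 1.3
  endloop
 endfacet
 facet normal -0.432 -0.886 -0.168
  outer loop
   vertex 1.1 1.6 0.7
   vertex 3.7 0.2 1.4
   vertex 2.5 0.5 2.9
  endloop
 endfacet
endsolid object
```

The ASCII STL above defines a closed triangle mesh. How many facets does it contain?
10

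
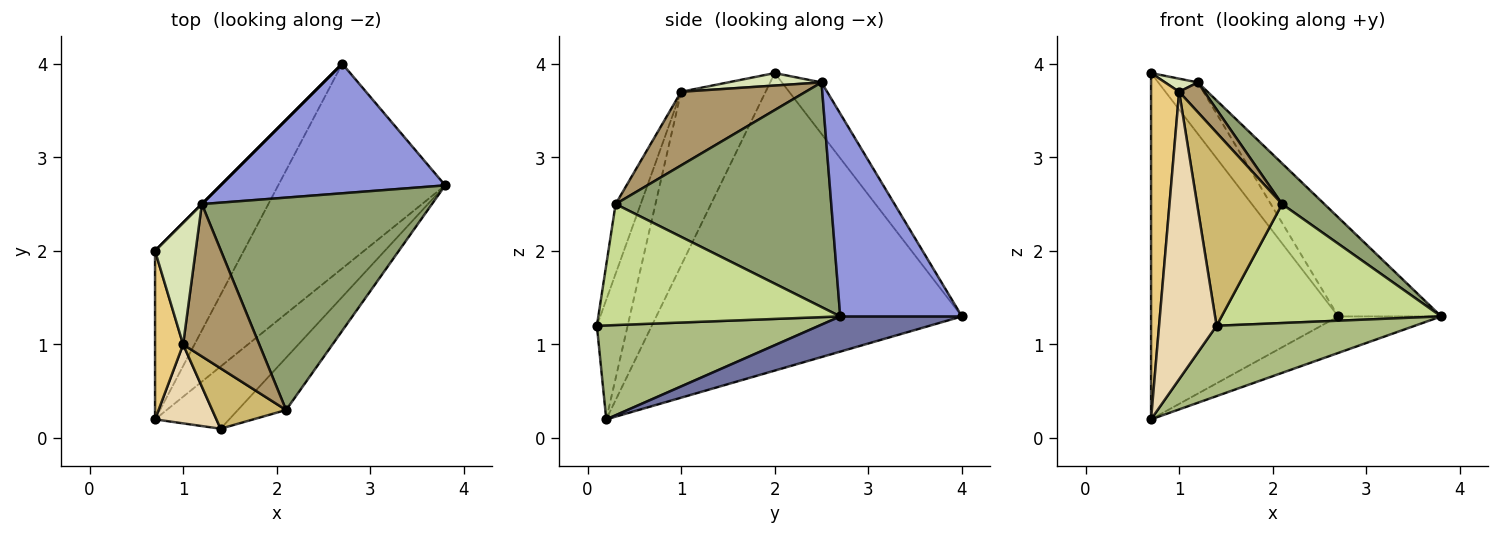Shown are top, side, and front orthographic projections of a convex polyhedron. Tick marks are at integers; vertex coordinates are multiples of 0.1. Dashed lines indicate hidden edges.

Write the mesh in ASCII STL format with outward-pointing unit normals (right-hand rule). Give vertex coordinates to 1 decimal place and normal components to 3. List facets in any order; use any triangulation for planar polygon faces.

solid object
 facet normal 0.203 0.172 -0.964
  outer loop
   vertex 2.7 4.0 1.3
   vertex 3.8 2.7 1.3
   vertex 0.7 0.2 0.2
  endloop
 endfacet
 facet normal -0.826 0.506 -0.246
  outer loop
   vertex 0.7 2.0 3.9
   vertex 2.7 4.0 1.3
   vertex 0.7 0.2 0.2
  endloop
 endfacet
 facet normal 0.583 0.493 0.646
  outer loop
   vertex 1.2 2.5 3.8
   vertex 3.8 2.7 1.3
   vertex 2.7 4.0 1.3
  endloop
 endfacet
 facet normal -0.707 0.707 0.000
  outer loop
   vertex 1.2 2.5 3.8
   vertex 2.7 4.0 1.3
   vertex 0.7 2.0 3.9
  endloop
 endfacet
 facet normal 0.692 -0.136 0.709
  outer loop
   vertex 1.2 2.5 3.8
   vertex 2.1 0.3 2.5
   vertex 3.8 2.7 1.3
  endloop
 endfacet
 facet normal 0.643 -0.574 -0.507
  outer loop
   vertex 1.4 0.1 1.2
   vertex 0.7 0.2 0.2
   vertex 3.8 2.7 1.3
  endloop
 endfacet
 facet normal 0.710 -0.645 -0.283
  outer loop
   vertex 1.4 0.1 1.2
   vertex 3.8 2.7 1.3
   vertex 2.1 0.3 2.5
  endloop
 endfacet
 facet normal 0.293 -0.102 0.951
  outer loop
   vertex 1.0 1.0 3.7
   vertex 1.2 2.5 3.8
   vertex 0.7 2.0 3.9
  endloop
 endfacet
 facet normal 0.688 -0.139 0.712
  outer loop
   vertex 1.0 1.0 3.7
   vertex 2.1 0.3 2.5
   vertex 1.2 2.5 3.8
  endloop
 endfacet
 facet normal -0.271 -0.919 0.287
  outer loop
   vertex 1.0 1.0 3.7
   vertex 1.4 0.1 1.2
   vertex 2.1 0.3 2.5
  endloop
 endfacet
 facet normal -0.938 -0.312 0.152
  outer loop
   vertex 1.0 1.0 3.7
   vertex 0.7 2.0 3.9
   vertex 0.7 0.2 0.2
  endloop
 endfacet
 facet normal -0.458 -0.857 0.235
  outer loop
   vertex 1.0 1.0 3.7
   vertex 0.7 0.2 0.2
   vertex 1.4 0.1 1.2
  endloop
 endfacet
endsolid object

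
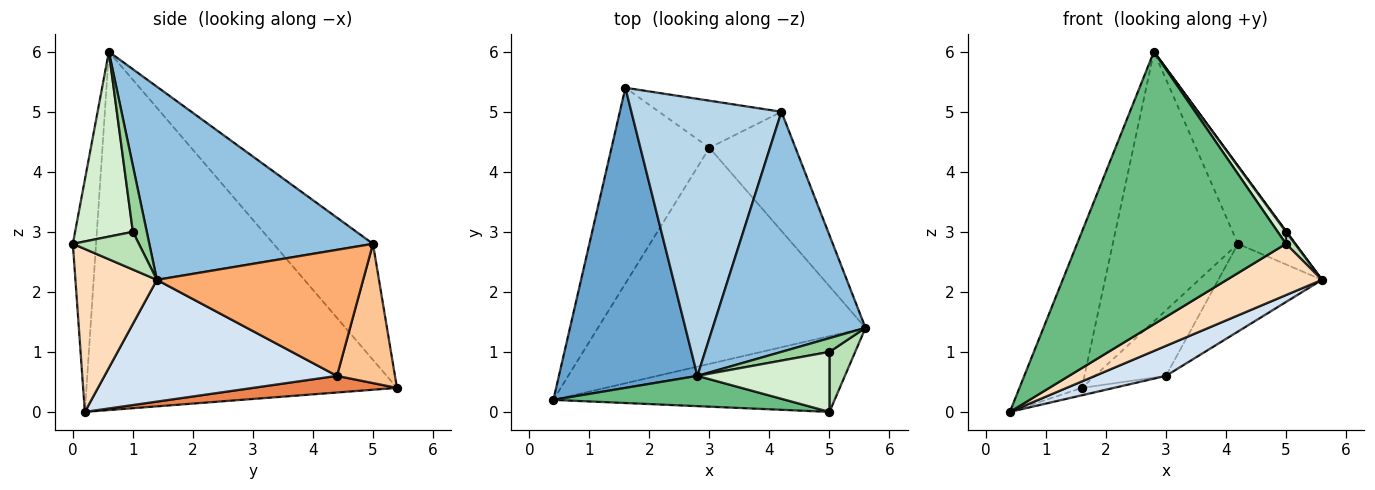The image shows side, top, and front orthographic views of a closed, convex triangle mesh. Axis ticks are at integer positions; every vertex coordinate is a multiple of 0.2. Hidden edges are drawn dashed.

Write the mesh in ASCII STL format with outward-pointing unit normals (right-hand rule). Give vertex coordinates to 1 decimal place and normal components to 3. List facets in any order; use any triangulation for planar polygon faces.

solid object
 facet normal -0.917 0.184 0.354
  outer loop
   vertex 2.8 0.6 6.0
   vertex 1.6 5.4 0.4
   vertex 0.4 0.2 0.0
  endloop
 endfacet
 facet normal 0.769 0.198 0.608
  outer loop
   vertex 4.2 5.0 2.8
   vertex 2.8 0.6 6.0
   vertex 5.6 1.4 2.2
  endloop
 endfacet
 facet normal -0.485 0.610 0.627
  outer loop
   vertex 4.2 5.0 2.8
   vertex 1.6 5.4 0.4
   vertex 2.8 0.6 6.0
  endloop
 endfacet
 facet normal 0.411 -0.125 -0.903
  outer loop
   vertex 3.0 4.4 0.6
   vertex 5.6 1.4 2.2
   vertex 0.4 0.2 0.0
  endloop
 endfacet
 facet normal 0.167 0.037 -0.985
  outer loop
   vertex 3.0 4.4 0.6
   vertex 0.4 0.2 0.0
   vertex 1.6 5.4 0.4
  endloop
 endfacet
 facet normal 0.763 0.383 -0.521
  outer loop
   vertex 3.0 4.4 0.6
   vertex 4.2 5.0 2.8
   vertex 5.6 1.4 2.2
  endloop
 endfacet
 facet normal 0.553 0.677 -0.486
  outer loop
   vertex 3.0 4.4 0.6
   vertex 1.6 5.4 0.4
   vertex 4.2 5.0 2.8
  endloop
 endfacet
 facet normal 0.433 -0.505 -0.747
  outer loop
   vertex 5.0 0.0 2.8
   vertex 0.4 0.2 0.0
   vertex 5.6 1.4 2.2
  endloop
 endfacet
 facet normal -0.110 -0.988 0.110
  outer loop
   vertex 5.0 0.0 2.8
   vertex 2.8 0.6 6.0
   vertex 0.4 0.2 0.0
  endloop
 endfacet
 facet normal 0.808 -0.037 0.588
  outer loop
   vertex 5.0 1.0 3.0
   vertex 5.6 1.4 2.2
   vertex 2.8 0.6 6.0
  endloop
 endfacet
 facet normal 0.821 -0.112 0.560
  outer loop
   vertex 5.0 1.0 3.0
   vertex 5.0 0.0 2.8
   vertex 5.6 1.4 2.2
  endloop
 endfacet
 facet normal 0.808 -0.115 0.577
  outer loop
   vertex 5.0 1.0 3.0
   vertex 2.8 0.6 6.0
   vertex 5.0 0.0 2.8
  endloop
 endfacet
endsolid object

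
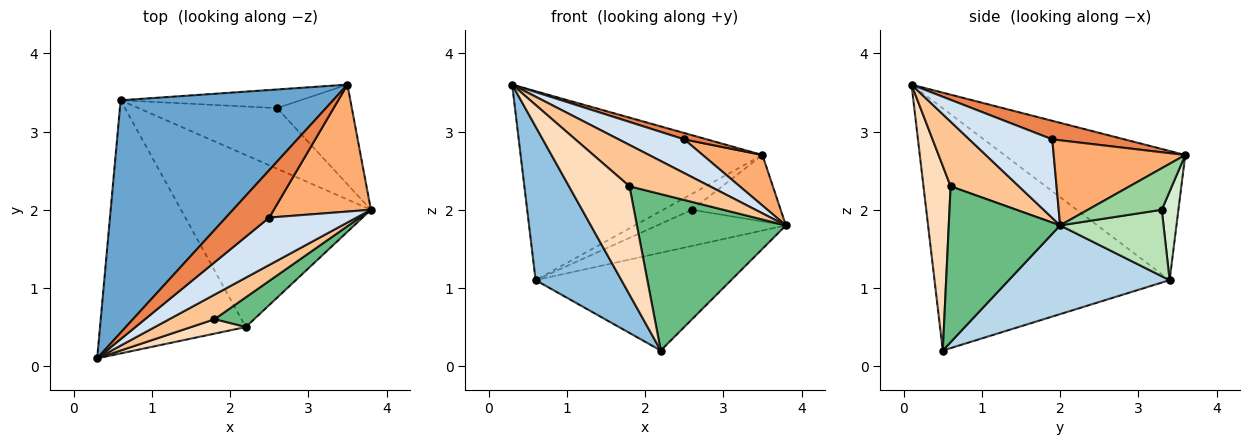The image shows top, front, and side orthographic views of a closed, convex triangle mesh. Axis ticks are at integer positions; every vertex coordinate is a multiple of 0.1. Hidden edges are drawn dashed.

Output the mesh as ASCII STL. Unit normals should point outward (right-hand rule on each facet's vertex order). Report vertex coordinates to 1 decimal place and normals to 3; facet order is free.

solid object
 facet normal -0.427 0.570 0.702
  outer loop
   vertex 0.6 3.4 1.1
   vertex 0.3 0.1 3.6
   vertex 3.5 3.6 2.7
  endloop
 endfacet
 facet normal -0.818 -0.298 -0.492
  outer loop
   vertex 0.6 3.4 1.1
   vertex 2.2 0.5 0.2
   vertex 0.3 0.1 3.6
  endloop
 endfacet
 facet normal 0.376 0.458 -0.806
  outer loop
   vertex 0.6 3.4 1.1
   vertex 3.8 2.0 1.8
   vertex 2.2 0.5 0.2
  endloop
 endfacet
 facet normal 0.592 -0.468 0.657
  outer loop
   vertex 2.5 1.9 2.9
   vertex 0.3 0.1 3.6
   vertex 3.8 2.0 1.8
  endloop
 endfacet
 facet normal 0.390 -0.122 0.912
  outer loop
   vertex 2.5 1.9 2.9
   vertex 3.5 3.6 2.7
   vertex 0.3 0.1 3.6
  endloop
 endfacet
 facet normal 0.632 -0.287 0.720
  outer loop
   vertex 2.5 1.9 2.9
   vertex 3.8 2.0 1.8
   vertex 3.5 3.6 2.7
  endloop
 endfacet
 facet normal 0.589 -0.694 0.413
  outer loop
   vertex 1.8 0.6 2.3
   vertex 3.8 2.0 1.8
   vertex 0.3 0.1 3.6
  endloop
 endfacet
 facet normal 0.406 -0.906 0.121
  outer loop
   vertex 1.8 0.6 2.3
   vertex 0.3 0.1 3.6
   vertex 2.2 0.5 0.2
  endloop
 endfacet
 facet normal 0.592 -0.792 0.150
  outer loop
   vertex 1.8 0.6 2.3
   vertex 2.2 0.5 0.2
   vertex 3.8 2.0 1.8
  endloop
 endfacet
 facet normal 0.420 0.504 -0.755
  outer loop
   vertex 2.6 3.3 2.0
   vertex 3.5 3.6 2.7
   vertex 3.8 2.0 1.8
  endloop
 endfacet
 facet normal 0.381 0.474 -0.794
  outer loop
   vertex 2.6 3.3 2.0
   vertex 3.8 2.0 1.8
   vertex 0.6 3.4 1.1
  endloop
 endfacet
 facet normal 0.351 0.609 -0.712
  outer loop
   vertex 2.6 3.3 2.0
   vertex 0.6 3.4 1.1
   vertex 3.5 3.6 2.7
  endloop
 endfacet
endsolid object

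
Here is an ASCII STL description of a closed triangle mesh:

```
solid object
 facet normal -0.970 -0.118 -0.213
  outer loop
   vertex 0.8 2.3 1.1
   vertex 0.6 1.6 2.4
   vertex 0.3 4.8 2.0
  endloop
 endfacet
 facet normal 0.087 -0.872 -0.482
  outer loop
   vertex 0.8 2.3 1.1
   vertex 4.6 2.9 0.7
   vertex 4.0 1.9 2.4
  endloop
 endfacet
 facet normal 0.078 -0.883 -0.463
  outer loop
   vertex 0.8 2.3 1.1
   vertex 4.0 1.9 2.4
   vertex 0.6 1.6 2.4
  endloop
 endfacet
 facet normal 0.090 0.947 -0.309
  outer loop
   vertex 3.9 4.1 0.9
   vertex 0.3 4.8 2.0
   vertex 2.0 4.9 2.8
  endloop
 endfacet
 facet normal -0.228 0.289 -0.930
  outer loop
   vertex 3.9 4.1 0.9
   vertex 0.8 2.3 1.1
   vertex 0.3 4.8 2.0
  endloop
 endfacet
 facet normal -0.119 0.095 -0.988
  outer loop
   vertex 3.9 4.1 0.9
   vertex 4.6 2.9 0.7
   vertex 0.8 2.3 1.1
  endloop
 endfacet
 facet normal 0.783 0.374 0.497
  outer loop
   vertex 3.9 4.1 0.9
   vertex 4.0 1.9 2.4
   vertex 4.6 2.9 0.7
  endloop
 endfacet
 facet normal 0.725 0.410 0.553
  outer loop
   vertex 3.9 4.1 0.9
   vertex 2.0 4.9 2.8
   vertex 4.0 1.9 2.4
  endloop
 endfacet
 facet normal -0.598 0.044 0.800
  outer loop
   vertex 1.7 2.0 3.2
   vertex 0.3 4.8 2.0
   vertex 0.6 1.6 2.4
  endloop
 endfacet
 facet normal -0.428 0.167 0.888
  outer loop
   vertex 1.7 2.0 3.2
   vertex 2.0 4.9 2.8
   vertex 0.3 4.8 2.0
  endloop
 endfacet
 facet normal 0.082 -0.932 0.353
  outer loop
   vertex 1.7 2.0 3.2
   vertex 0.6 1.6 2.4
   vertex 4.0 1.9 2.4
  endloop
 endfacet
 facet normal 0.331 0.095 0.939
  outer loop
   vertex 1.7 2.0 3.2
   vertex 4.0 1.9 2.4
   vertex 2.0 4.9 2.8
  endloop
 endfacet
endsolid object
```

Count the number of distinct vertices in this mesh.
8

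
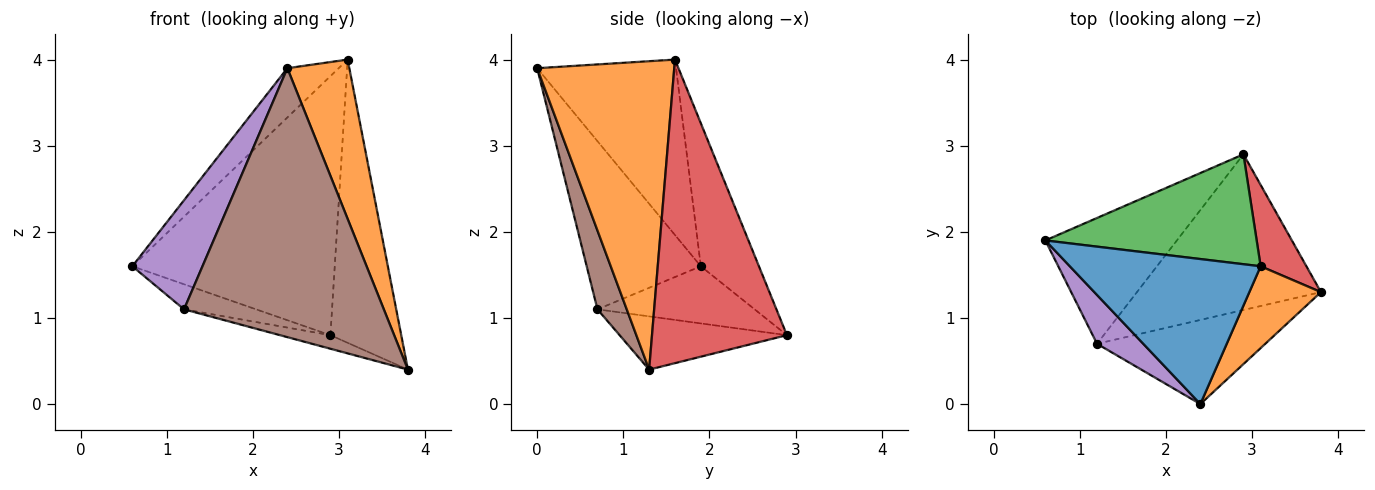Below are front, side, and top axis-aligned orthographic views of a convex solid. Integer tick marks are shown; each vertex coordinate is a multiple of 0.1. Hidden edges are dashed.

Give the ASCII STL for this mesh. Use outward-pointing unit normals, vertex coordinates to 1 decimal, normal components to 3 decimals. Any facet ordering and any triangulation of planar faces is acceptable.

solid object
 facet normal -0.657 0.243 0.714
  outer loop
   vertex 3.1 1.6 4.0
   vertex 0.6 1.9 1.6
   vertex 2.4 0.0 3.9
  endloop
 endfacet
 facet normal 0.892 -0.403 0.207
  outer loop
   vertex 3.1 1.6 4.0
   vertex 2.4 0.0 3.9
   vertex 3.8 1.3 0.4
  endloop
 endfacet
 facet normal -0.256 0.890 0.378
  outer loop
   vertex 2.9 2.9 0.8
   vertex 0.6 1.9 1.6
   vertex 3.1 1.6 4.0
  endloop
 endfacet
 facet normal 0.878 0.461 0.132
  outer loop
   vertex 2.9 2.9 0.8
   vertex 3.1 1.6 4.0
   vertex 3.8 1.3 0.4
  endloop
 endfacet
 facet normal -0.830 -0.510 0.228
  outer loop
   vertex 1.2 0.7 1.1
   vertex 2.4 0.0 3.9
   vertex 0.6 1.9 1.6
  endloop
 endfacet
 facet normal 0.139 -0.945 -0.296
  outer loop
   vertex 1.2 0.7 1.1
   vertex 3.8 1.3 0.4
   vertex 2.4 0.0 3.9
  endloop
 endfacet
 facet normal -0.392 0.180 -0.902
  outer loop
   vertex 1.2 0.7 1.1
   vertex 0.6 1.9 1.6
   vertex 2.9 2.9 0.8
  endloop
 endfacet
 facet normal -0.277 0.084 -0.957
  outer loop
   vertex 1.2 0.7 1.1
   vertex 2.9 2.9 0.8
   vertex 3.8 1.3 0.4
  endloop
 endfacet
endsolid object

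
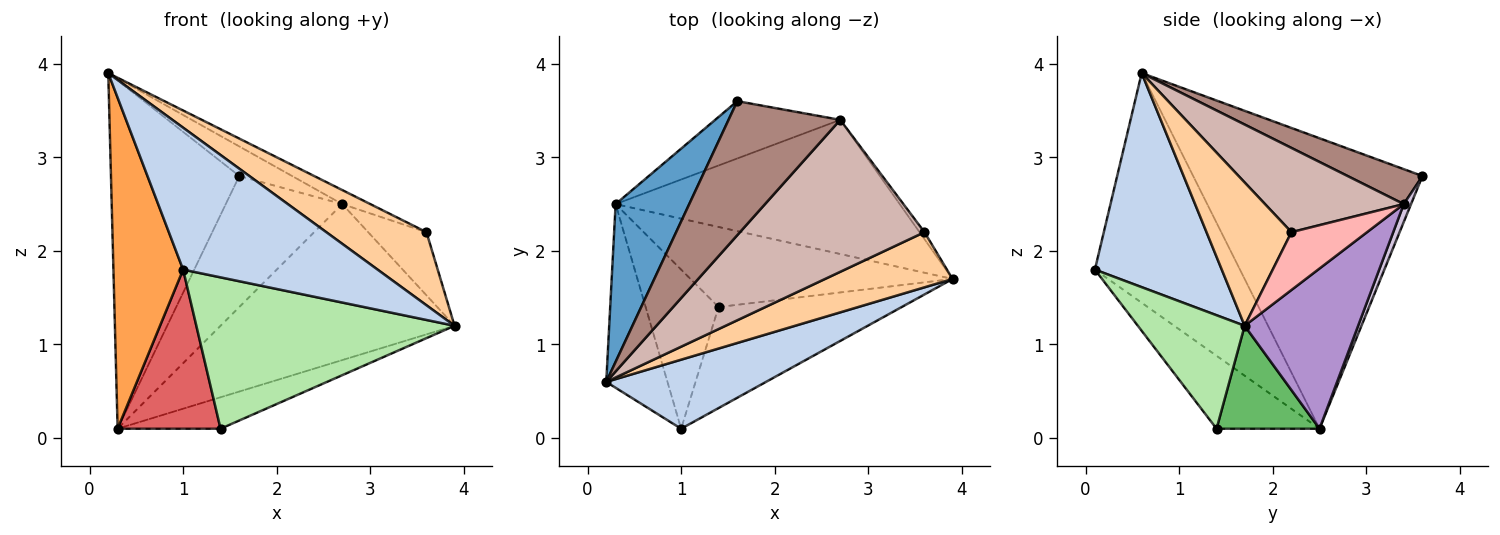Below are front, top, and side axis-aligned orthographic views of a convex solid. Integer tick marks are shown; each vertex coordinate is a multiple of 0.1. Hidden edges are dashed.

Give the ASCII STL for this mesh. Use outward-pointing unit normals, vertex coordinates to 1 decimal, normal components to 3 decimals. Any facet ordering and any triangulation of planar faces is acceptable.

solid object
 facet normal -0.852 0.477 0.216
  outer loop
   vertex 0.3 2.5 0.1
   vertex 0.2 0.6 3.9
   vertex 1.6 3.6 2.8
  endloop
 endfacet
 facet normal 0.506 -0.776 0.377
  outer loop
   vertex 1.0 0.1 1.8
   vertex 3.9 1.7 1.2
   vertex 0.2 0.6 3.9
  endloop
 endfacet
 facet normal -0.876 -0.421 -0.234
  outer loop
   vertex 1.0 0.1 1.8
   vertex 0.2 0.6 3.9
   vertex 0.3 2.5 0.1
  endloop
 endfacet
 facet normal 0.560 -0.661 0.499
  outer loop
   vertex 3.6 2.2 2.2
   vertex 0.2 0.6 3.9
   vertex 3.9 1.7 1.2
  endloop
 endfacet
 facet normal 0.343 0.343 -0.874
  outer loop
   vertex 1.4 1.4 0.1
   vertex 0.3 2.5 0.1
   vertex 3.9 1.7 1.2
  endloop
 endfacet
 facet normal 0.325 -0.787 -0.525
  outer loop
   vertex 1.4 1.4 0.1
   vertex 3.9 1.7 1.2
   vertex 1.0 0.1 1.8
  endloop
 endfacet
 facet normal -0.577 -0.577 -0.577
  outer loop
   vertex 1.4 1.4 0.1
   vertex 1.0 0.1 1.8
   vertex 0.3 2.5 0.1
  endloop
 endfacet
 facet normal 0.790 0.609 -0.068
  outer loop
   vertex 2.7 3.4 2.5
   vertex 3.6 2.2 2.2
   vertex 3.9 1.7 1.2
  endloop
 endfacet
 facet normal 0.345 0.712 -0.612
  outer loop
   vertex 2.7 3.4 2.5
   vertex 3.9 1.7 1.2
   vertex 0.3 2.5 0.1
  endloop
 endfacet
 facet normal 0.057 0.915 -0.400
  outer loop
   vertex 2.7 3.4 2.5
   vertex 0.3 2.5 0.1
   vertex 1.6 3.6 2.8
  endloop
 endfacet
 facet normal 0.292 0.206 0.934
  outer loop
   vertex 2.7 3.4 2.5
   vertex 1.6 3.6 2.8
   vertex 0.2 0.6 3.9
  endloop
 endfacet
 facet normal 0.414 0.084 0.906
  outer loop
   vertex 2.7 3.4 2.5
   vertex 0.2 0.6 3.9
   vertex 3.6 2.2 2.2
  endloop
 endfacet
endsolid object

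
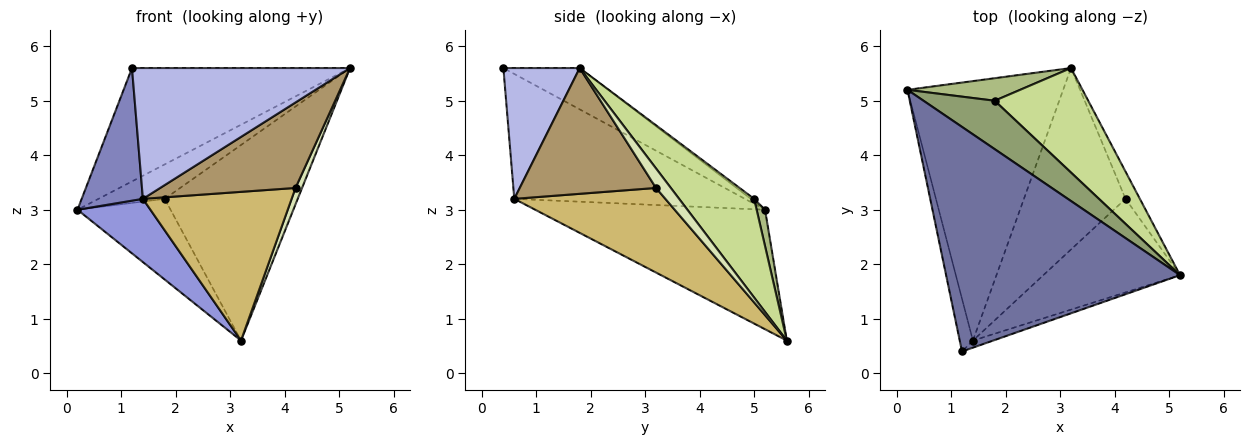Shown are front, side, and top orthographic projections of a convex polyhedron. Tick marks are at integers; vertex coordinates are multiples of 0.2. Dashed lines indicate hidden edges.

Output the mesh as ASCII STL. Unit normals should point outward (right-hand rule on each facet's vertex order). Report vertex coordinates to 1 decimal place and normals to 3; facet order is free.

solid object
 facet normal -0.156 0.445 0.882
  outer loop
   vertex 1.2 0.4 5.6
   vertex 5.2 1.8 5.6
   vertex 0.2 5.2 3.0
  endloop
 endfacet
 facet normal -0.962 -0.255 -0.101
  outer loop
   vertex 1.4 0.6 3.2
   vertex 1.2 0.4 5.6
   vertex 0.2 5.2 3.0
  endloop
 endfacet
 facet normal -0.598 -0.190 -0.779
  outer loop
   vertex 1.4 0.6 3.2
   vertex 0.2 5.2 3.0
   vertex 3.2 5.6 0.6
  endloop
 endfacet
 facet normal 0.330 -0.943 -0.051
  outer loop
   vertex 1.4 0.6 3.2
   vertex 5.2 1.8 5.6
   vertex 1.2 0.4 5.6
  endloop
 endfacet
 facet normal -0.029 0.580 0.814
  outer loop
   vertex 1.8 5.0 3.2
   vertex 0.2 5.2 3.0
   vertex 5.2 1.8 5.6
  endloop
 endfacet
 facet normal 0.086 0.960 0.268
  outer loop
   vertex 1.8 5.0 3.2
   vertex 3.2 5.6 0.6
   vertex 0.2 5.2 3.0
  endloop
 endfacet
 facet normal 0.445 0.790 0.422
  outer loop
   vertex 1.8 5.0 3.2
   vertex 5.2 1.8 5.6
   vertex 3.2 5.6 0.6
  endloop
 endfacet
 facet normal 0.759 -0.335 -0.558
  outer loop
   vertex 4.2 3.2 3.4
   vertex 3.2 5.6 0.6
   vertex 5.2 1.8 5.6
  endloop
 endfacet
 facet normal 0.562 -0.558 -0.611
  outer loop
   vertex 4.2 3.2 3.4
   vertex 5.2 1.8 5.6
   vertex 1.4 0.6 3.2
  endloop
 endfacet
 facet normal 0.541 -0.533 -0.650
  outer loop
   vertex 4.2 3.2 3.4
   vertex 1.4 0.6 3.2
   vertex 3.2 5.6 0.6
  endloop
 endfacet
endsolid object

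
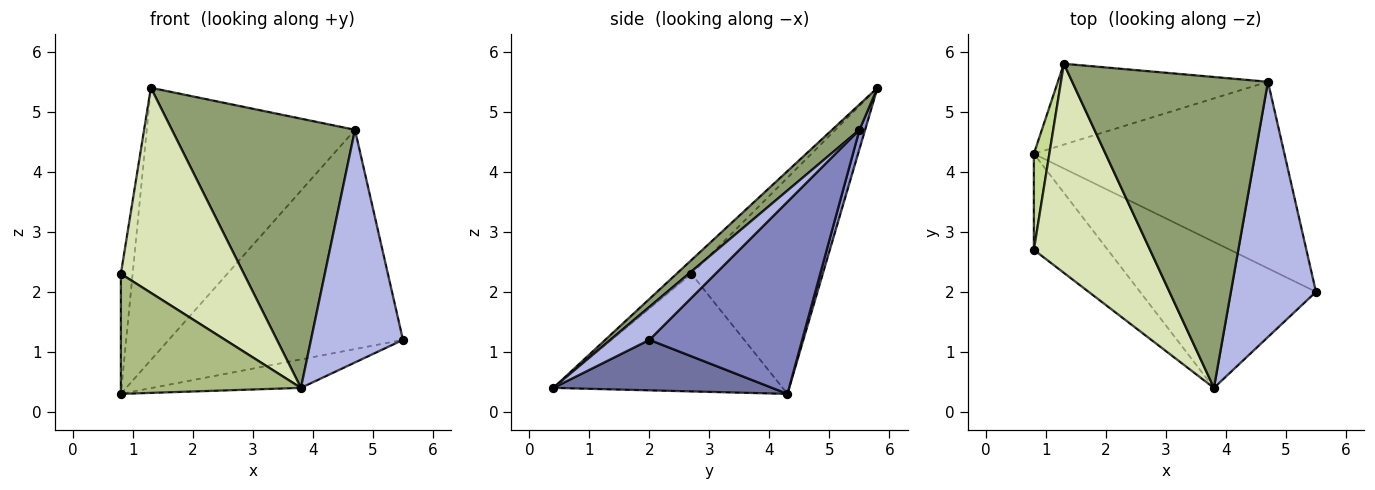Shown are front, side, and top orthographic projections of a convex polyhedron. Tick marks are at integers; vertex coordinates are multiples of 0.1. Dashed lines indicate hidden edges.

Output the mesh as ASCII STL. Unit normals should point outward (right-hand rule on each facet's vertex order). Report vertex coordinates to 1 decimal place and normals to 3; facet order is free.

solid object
 facet normal 0.271 0.184 -0.945
  outer loop
   vertex 3.8 0.4 0.4
   vertex 0.8 4.3 0.3
   vertex 5.5 2.0 1.2
  endloop
 endfacet
 facet normal 0.445 0.682 -0.580
  outer loop
   vertex 4.7 5.5 4.7
   vertex 5.5 2.0 1.2
   vertex 0.8 4.3 0.3
  endloop
 endfacet
 facet normal 0.026 0.958 -0.284
  outer loop
   vertex 4.7 5.5 4.7
   vertex 0.8 4.3 0.3
   vertex 1.3 5.8 5.4
  endloop
 endfacet
 facet normal 0.275 -0.648 0.711
  outer loop
   vertex 4.7 5.5 4.7
   vertex 3.8 0.4 0.4
   vertex 5.5 2.0 1.2
  endloop
 endfacet
 facet normal 0.097 -0.652 0.752
  outer loop
   vertex 4.7 5.5 4.7
   vertex 1.3 5.8 5.4
   vertex 3.8 0.4 0.4
  endloop
 endfacet
 facet normal -0.705 -0.554 -0.443
  outer loop
   vertex 0.8 2.7 2.3
   vertex 0.8 4.3 0.3
   vertex 3.8 0.4 0.4
  endloop
 endfacet
 facet normal -0.993 0.089 0.071
  outer loop
   vertex 0.8 2.7 2.3
   vertex 1.3 5.8 5.4
   vertex 0.8 4.3 0.3
  endloop
 endfacet
 facet normal -0.084 -0.698 0.711
  outer loop
   vertex 0.8 2.7 2.3
   vertex 3.8 0.4 0.4
   vertex 1.3 5.8 5.4
  endloop
 endfacet
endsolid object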